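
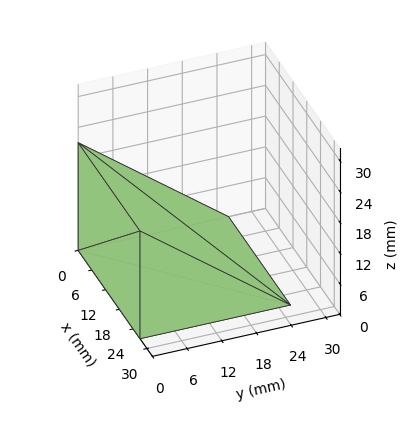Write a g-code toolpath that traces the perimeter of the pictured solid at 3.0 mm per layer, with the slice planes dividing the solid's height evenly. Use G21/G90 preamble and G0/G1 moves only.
Reading the render: the shape is a wedge (ramp): 27 × 26 mm base, rising to 21 mm along the y=0 edge and sloping linearly to z=0 at y=26 (dimensions read to the nearest mm from the axis ticks). For the g-code, the solid's height is divided into equal slices at the stated Δz and each level perimeter traced with G1 moves after a G0 lift.

; perimeter-only toolpath
G21 ; units = mm
G90 ; absolute positioning
G28 ; home
; layer 1
G0 Z3.0
G0 X0.0 Y0.0
G1 X27.0 Y0.0
G1 X27.0 Y22.3
G1 X0.0 Y22.3
G1 X0.0 Y0.0
; layer 2
G0 Z6.0
G0 X0.0 Y0.0
G1 X27.0 Y0.0
G1 X27.0 Y18.6
G1 X0.0 Y18.6
G1 X0.0 Y0.0
; layer 3
G0 Z9.0
G0 X0.0 Y0.0
G1 X27.0 Y0.0
G1 X27.0 Y14.9
G1 X0.0 Y14.9
G1 X0.0 Y0.0
; layer 4
G0 Z12.0
G0 X0.0 Y0.0
G1 X27.0 Y0.0
G1 X27.0 Y11.1
G1 X0.0 Y11.1
G1 X0.0 Y0.0
; layer 5
G0 Z15.0
G0 X0.0 Y0.0
G1 X27.0 Y0.0
G1 X27.0 Y7.4
G1 X0.0 Y7.4
G1 X0.0 Y0.0
; layer 6
G0 Z18.0
G0 X0.0 Y0.0
G1 X27.0 Y0.0
G1 X27.0 Y3.7
G1 X0.0 Y3.7
G1 X0.0 Y0.0
M2 ; end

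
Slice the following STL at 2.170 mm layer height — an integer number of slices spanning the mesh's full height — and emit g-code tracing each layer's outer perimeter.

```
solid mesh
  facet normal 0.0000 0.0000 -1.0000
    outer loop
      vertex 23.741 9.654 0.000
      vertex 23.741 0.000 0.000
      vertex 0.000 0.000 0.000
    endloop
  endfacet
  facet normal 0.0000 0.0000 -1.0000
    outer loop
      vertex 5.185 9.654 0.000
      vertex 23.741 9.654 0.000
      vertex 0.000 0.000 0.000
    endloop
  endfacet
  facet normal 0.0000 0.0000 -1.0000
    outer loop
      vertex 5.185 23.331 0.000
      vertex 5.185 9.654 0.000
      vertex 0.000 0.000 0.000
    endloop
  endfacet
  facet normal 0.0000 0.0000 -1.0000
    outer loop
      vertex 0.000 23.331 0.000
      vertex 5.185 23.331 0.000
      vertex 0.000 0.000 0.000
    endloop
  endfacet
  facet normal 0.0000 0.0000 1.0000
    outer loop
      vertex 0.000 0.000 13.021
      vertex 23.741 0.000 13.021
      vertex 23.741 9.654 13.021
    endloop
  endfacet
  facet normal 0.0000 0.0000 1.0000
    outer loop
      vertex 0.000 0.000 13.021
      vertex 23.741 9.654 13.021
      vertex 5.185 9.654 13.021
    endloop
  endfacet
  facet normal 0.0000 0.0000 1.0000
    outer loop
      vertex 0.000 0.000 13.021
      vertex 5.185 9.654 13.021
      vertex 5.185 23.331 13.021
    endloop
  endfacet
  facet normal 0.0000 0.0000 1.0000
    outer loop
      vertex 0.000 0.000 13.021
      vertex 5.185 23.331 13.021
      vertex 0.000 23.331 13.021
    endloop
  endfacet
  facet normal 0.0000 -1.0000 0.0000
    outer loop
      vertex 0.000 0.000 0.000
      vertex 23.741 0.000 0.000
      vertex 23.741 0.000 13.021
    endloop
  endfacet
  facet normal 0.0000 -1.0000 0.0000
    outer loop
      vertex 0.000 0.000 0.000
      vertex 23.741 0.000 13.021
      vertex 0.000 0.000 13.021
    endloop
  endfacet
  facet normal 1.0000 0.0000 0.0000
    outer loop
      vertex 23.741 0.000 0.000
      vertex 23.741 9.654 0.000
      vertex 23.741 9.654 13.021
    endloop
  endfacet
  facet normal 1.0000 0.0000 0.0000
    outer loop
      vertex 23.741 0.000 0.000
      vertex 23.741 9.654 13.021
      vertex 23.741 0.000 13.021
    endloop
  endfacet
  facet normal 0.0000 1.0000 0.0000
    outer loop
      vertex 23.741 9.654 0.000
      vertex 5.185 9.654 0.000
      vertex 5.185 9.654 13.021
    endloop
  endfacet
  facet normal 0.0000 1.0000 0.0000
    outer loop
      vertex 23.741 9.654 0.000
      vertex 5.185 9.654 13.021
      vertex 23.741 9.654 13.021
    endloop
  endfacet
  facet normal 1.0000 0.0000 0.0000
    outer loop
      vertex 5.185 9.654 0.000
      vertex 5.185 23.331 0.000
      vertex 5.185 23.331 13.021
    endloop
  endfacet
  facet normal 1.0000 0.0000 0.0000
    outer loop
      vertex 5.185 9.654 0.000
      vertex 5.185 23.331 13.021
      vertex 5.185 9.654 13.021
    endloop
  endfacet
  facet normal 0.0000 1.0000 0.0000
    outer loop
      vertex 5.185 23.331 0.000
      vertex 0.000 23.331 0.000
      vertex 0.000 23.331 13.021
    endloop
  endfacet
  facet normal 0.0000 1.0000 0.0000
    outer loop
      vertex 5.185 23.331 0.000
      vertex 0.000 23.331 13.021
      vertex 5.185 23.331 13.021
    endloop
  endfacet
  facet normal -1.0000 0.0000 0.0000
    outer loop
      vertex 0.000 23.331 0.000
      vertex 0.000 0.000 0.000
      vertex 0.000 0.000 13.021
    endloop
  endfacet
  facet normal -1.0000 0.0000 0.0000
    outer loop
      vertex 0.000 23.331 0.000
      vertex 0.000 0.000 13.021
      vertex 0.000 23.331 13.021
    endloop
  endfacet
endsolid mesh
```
; perimeter-only toolpath
G21 ; units = mm
G90 ; absolute positioning
G28 ; home
; layer 1
G0 Z2.170
G0 X0.000 Y0.000
G1 X23.741 Y0.000
G1 X23.741 Y9.654
G1 X5.185 Y9.654
G1 X5.185 Y23.331
G1 X0.000 Y23.331
G1 X0.000 Y0.000
; layer 2
G0 Z4.340
G0 X0.000 Y0.000
G1 X23.741 Y0.000
G1 X23.741 Y9.654
G1 X5.185 Y9.654
G1 X5.185 Y23.331
G1 X0.000 Y23.331
G1 X0.000 Y0.000
; layer 3
G0 Z6.511
G0 X0.000 Y0.000
G1 X23.741 Y0.000
G1 X23.741 Y9.654
G1 X5.185 Y9.654
G1 X5.185 Y23.331
G1 X0.000 Y23.331
G1 X0.000 Y0.000
; layer 4
G0 Z8.681
G0 X0.000 Y0.000
G1 X23.741 Y0.000
G1 X23.741 Y9.654
G1 X5.185 Y9.654
G1 X5.185 Y23.331
G1 X0.000 Y23.331
G1 X0.000 Y0.000
; layer 5
G0 Z10.851
G0 X0.000 Y0.000
G1 X23.741 Y0.000
G1 X23.741 Y9.654
G1 X5.185 Y9.654
G1 X5.185 Y23.331
G1 X0.000 Y23.331
G1 X0.000 Y0.000
; layer 6
G0 Z13.021
G0 X0.000 Y0.000
G1 X23.741 Y0.000
G1 X23.741 Y9.654
G1 X5.185 Y9.654
G1 X5.185 Y23.331
G1 X0.000 Y23.331
G1 X0.000 Y0.000
M2 ; end

The solid is an L-shaped prism: outer 23.7 × 23.3 mm, arm thicknesses ≈ 9.65 mm (horizontal) and 5.18 mm (vertical), extruded 13 mm in z. Slicing at Δz = 2.170 mm — 6 equal slices spanning the solid's height, so layer i sits at z = i·h/6 — gives 6 non-empty perimeters. Each is a 6-segment closed polygon; G0 lifts to the layer z and rapids to the start vertex, then G1 traces the edges.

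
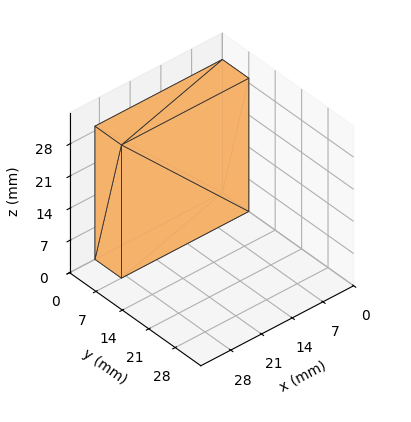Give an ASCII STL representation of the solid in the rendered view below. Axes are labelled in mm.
Reading the render: the shape is a rectangular box, roughly 29 × 7 mm footprint and 29 mm tall (dimensions read to the nearest mm from the axis ticks). For the STL, each face is triangulated and given an outward normal.

solid part
  facet normal 0.0000 0.0000 -1.0000
    outer loop
      vertex 29.00 7.00 0.00
      vertex 29.00 0.00 0.00
      vertex 0.00 0.00 0.00
    endloop
  endfacet
  facet normal 0.0000 0.0000 -1.0000
    outer loop
      vertex 0.00 7.00 0.00
      vertex 29.00 7.00 0.00
      vertex 0.00 0.00 0.00
    endloop
  endfacet
  facet normal 0.0000 0.0000 1.0000
    outer loop
      vertex 0.00 0.00 29.00
      vertex 29.00 0.00 29.00
      vertex 29.00 7.00 29.00
    endloop
  endfacet
  facet normal 0.0000 0.0000 1.0000
    outer loop
      vertex 0.00 0.00 29.00
      vertex 29.00 7.00 29.00
      vertex 0.00 7.00 29.00
    endloop
  endfacet
  facet normal 0.0000 -1.0000 0.0000
    outer loop
      vertex 0.00 0.00 0.00
      vertex 29.00 0.00 0.00
      vertex 29.00 0.00 29.00
    endloop
  endfacet
  facet normal 0.0000 -1.0000 0.0000
    outer loop
      vertex 0.00 0.00 0.00
      vertex 29.00 0.00 29.00
      vertex 0.00 0.00 29.00
    endloop
  endfacet
  facet normal 0.0000 1.0000 0.0000
    outer loop
      vertex 29.00 7.00 29.00
      vertex 29.00 7.00 0.00
      vertex 0.00 7.00 0.00
    endloop
  endfacet
  facet normal 0.0000 1.0000 0.0000
    outer loop
      vertex 0.00 7.00 29.00
      vertex 29.00 7.00 29.00
      vertex 0.00 7.00 0.00
    endloop
  endfacet
  facet normal -1.0000 0.0000 0.0000
    outer loop
      vertex 0.00 7.00 29.00
      vertex 0.00 7.00 0.00
      vertex 0.00 0.00 0.00
    endloop
  endfacet
  facet normal -1.0000 0.0000 0.0000
    outer loop
      vertex 0.00 0.00 29.00
      vertex 0.00 7.00 29.00
      vertex 0.00 0.00 0.00
    endloop
  endfacet
  facet normal 1.0000 0.0000 0.0000
    outer loop
      vertex 29.00 0.00 0.00
      vertex 29.00 7.00 0.00
      vertex 29.00 7.00 29.00
    endloop
  endfacet
  facet normal 1.0000 0.0000 0.0000
    outer loop
      vertex 29.00 0.00 0.00
      vertex 29.00 7.00 29.00
      vertex 29.00 0.00 29.00
    endloop
  endfacet
endsolid part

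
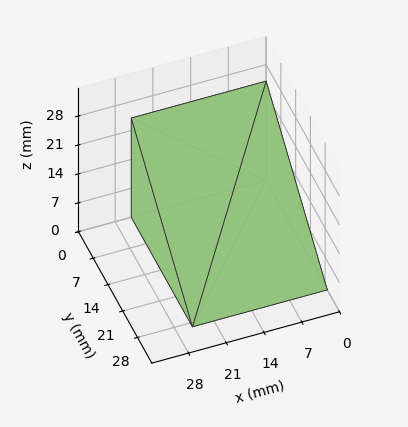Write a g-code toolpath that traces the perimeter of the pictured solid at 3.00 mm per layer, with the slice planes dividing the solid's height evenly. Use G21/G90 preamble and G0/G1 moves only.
Reading the render: the shape is a wedge (ramp): 25 × 29 mm base, rising to 24 mm along the y=0 edge and sloping linearly to z=0 at y=29 (dimensions read to the nearest mm from the axis ticks). For the g-code, the solid's height is divided into equal slices at the stated Δz and each level perimeter traced with G1 moves after a G0 lift.

; perimeter-only toolpath
G21 ; units = mm
G90 ; absolute positioning
G28 ; home
; layer 1
G0 Z3.00
G0 X0.00 Y0.00
G1 X25.00 Y0.00
G1 X25.00 Y25.38
G1 X0.00 Y25.38
G1 X0.00 Y0.00
; layer 2
G0 Z6.00
G0 X0.00 Y0.00
G1 X25.00 Y0.00
G1 X25.00 Y21.75
G1 X0.00 Y21.75
G1 X0.00 Y0.00
; layer 3
G0 Z9.00
G0 X0.00 Y0.00
G1 X25.00 Y0.00
G1 X25.00 Y18.12
G1 X0.00 Y18.12
G1 X0.00 Y0.00
; layer 4
G0 Z12.00
G0 X0.00 Y0.00
G1 X25.00 Y0.00
G1 X25.00 Y14.50
G1 X0.00 Y14.50
G1 X0.00 Y0.00
; layer 5
G0 Z15.00
G0 X0.00 Y0.00
G1 X25.00 Y0.00
G1 X25.00 Y10.88
G1 X0.00 Y10.88
G1 X0.00 Y0.00
; layer 6
G0 Z18.00
G0 X0.00 Y0.00
G1 X25.00 Y0.00
G1 X25.00 Y7.25
G1 X0.00 Y7.25
G1 X0.00 Y0.00
; layer 7
G0 Z21.00
G0 X0.00 Y0.00
G1 X25.00 Y0.00
G1 X25.00 Y3.62
G1 X0.00 Y3.62
G1 X0.00 Y0.00
M2 ; end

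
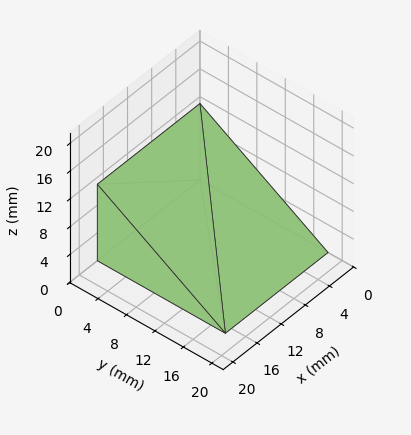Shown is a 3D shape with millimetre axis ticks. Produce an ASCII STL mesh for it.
Reading the render: the shape is a wedge (ramp): 17 × 18 mm base, rising to 11 mm along the y=0 edge and sloping linearly to z=0 at y=18 (dimensions read to the nearest mm from the axis ticks). For the STL, each face is triangulated and given an outward normal.

solid part
  facet normal 0.0000 0.0000 -1.0000
    outer loop
      vertex 17.0 18.0 0.0
      vertex 17.0 0.0 0.0
      vertex 0.0 0.0 0.0
    endloop
  endfacet
  facet normal 0.0000 0.0000 -1.0000
    outer loop
      vertex 0.0 18.0 0.0
      vertex 17.0 18.0 0.0
      vertex 0.0 0.0 0.0
    endloop
  endfacet
  facet normal 0.0000 -1.0000 0.0000
    outer loop
      vertex 0.0 0.0 0.0
      vertex 17.0 0.0 0.0
      vertex 17.0 0.0 11.0
    endloop
  endfacet
  facet normal 0.0000 -1.0000 0.0000
    outer loop
      vertex 0.0 0.0 0.0
      vertex 17.0 0.0 11.0
      vertex 0.0 0.0 11.0
    endloop
  endfacet
  facet normal 0.0000 0.5215 0.8533
    outer loop
      vertex 0.0 0.0 11.0
      vertex 17.0 0.0 11.0
      vertex 17.0 18.0 0.0
    endloop
  endfacet
  facet normal 0.0000 0.5215 0.8533
    outer loop
      vertex 0.0 0.0 11.0
      vertex 17.0 18.0 0.0
      vertex 0.0 18.0 0.0
    endloop
  endfacet
  facet normal -1.0000 0.0000 0.0000
    outer loop
      vertex 0.0 0.0 11.0
      vertex 0.0 18.0 0.0
      vertex 0.0 0.0 0.0
    endloop
  endfacet
  facet normal 1.0000 0.0000 0.0000
    outer loop
      vertex 17.0 0.0 0.0
      vertex 17.0 18.0 0.0
      vertex 17.0 0.0 11.0
    endloop
  endfacet
endsolid part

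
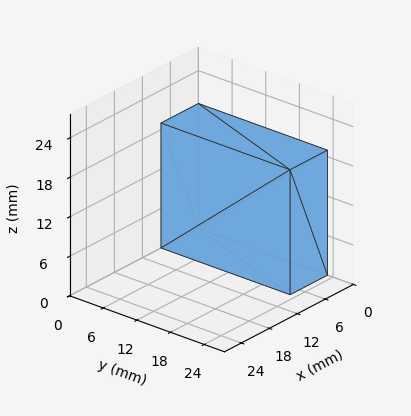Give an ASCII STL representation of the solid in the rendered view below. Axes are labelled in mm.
Reading the render: the shape is a rectangular box, roughly 8 × 23 mm footprint and 19 mm tall (dimensions read to the nearest mm from the axis ticks). For the STL, each face is triangulated and given an outward normal.

solid part
  facet normal 0.0000 0.0000 -1.0000
    outer loop
      vertex 8.000 23.000 0.000
      vertex 8.000 0.000 0.000
      vertex 0.000 0.000 0.000
    endloop
  endfacet
  facet normal 0.0000 0.0000 -1.0000
    outer loop
      vertex 0.000 23.000 0.000
      vertex 8.000 23.000 0.000
      vertex 0.000 0.000 0.000
    endloop
  endfacet
  facet normal 0.0000 0.0000 1.0000
    outer loop
      vertex 0.000 0.000 19.000
      vertex 8.000 0.000 19.000
      vertex 8.000 23.000 19.000
    endloop
  endfacet
  facet normal 0.0000 0.0000 1.0000
    outer loop
      vertex 0.000 0.000 19.000
      vertex 8.000 23.000 19.000
      vertex 0.000 23.000 19.000
    endloop
  endfacet
  facet normal 0.0000 -1.0000 0.0000
    outer loop
      vertex 0.000 0.000 0.000
      vertex 8.000 0.000 0.000
      vertex 8.000 0.000 19.000
    endloop
  endfacet
  facet normal 0.0000 -1.0000 0.0000
    outer loop
      vertex 0.000 0.000 0.000
      vertex 8.000 0.000 19.000
      vertex 0.000 0.000 19.000
    endloop
  endfacet
  facet normal 0.0000 1.0000 0.0000
    outer loop
      vertex 8.000 23.000 19.000
      vertex 8.000 23.000 0.000
      vertex 0.000 23.000 0.000
    endloop
  endfacet
  facet normal 0.0000 1.0000 0.0000
    outer loop
      vertex 0.000 23.000 19.000
      vertex 8.000 23.000 19.000
      vertex 0.000 23.000 0.000
    endloop
  endfacet
  facet normal -1.0000 0.0000 0.0000
    outer loop
      vertex 0.000 23.000 19.000
      vertex 0.000 23.000 0.000
      vertex 0.000 0.000 0.000
    endloop
  endfacet
  facet normal -1.0000 0.0000 0.0000
    outer loop
      vertex 0.000 0.000 19.000
      vertex 0.000 23.000 19.000
      vertex 0.000 0.000 0.000
    endloop
  endfacet
  facet normal 1.0000 0.0000 0.0000
    outer loop
      vertex 8.000 0.000 0.000
      vertex 8.000 23.000 0.000
      vertex 8.000 23.000 19.000
    endloop
  endfacet
  facet normal 1.0000 0.0000 0.0000
    outer loop
      vertex 8.000 0.000 0.000
      vertex 8.000 23.000 19.000
      vertex 8.000 0.000 19.000
    endloop
  endfacet
endsolid part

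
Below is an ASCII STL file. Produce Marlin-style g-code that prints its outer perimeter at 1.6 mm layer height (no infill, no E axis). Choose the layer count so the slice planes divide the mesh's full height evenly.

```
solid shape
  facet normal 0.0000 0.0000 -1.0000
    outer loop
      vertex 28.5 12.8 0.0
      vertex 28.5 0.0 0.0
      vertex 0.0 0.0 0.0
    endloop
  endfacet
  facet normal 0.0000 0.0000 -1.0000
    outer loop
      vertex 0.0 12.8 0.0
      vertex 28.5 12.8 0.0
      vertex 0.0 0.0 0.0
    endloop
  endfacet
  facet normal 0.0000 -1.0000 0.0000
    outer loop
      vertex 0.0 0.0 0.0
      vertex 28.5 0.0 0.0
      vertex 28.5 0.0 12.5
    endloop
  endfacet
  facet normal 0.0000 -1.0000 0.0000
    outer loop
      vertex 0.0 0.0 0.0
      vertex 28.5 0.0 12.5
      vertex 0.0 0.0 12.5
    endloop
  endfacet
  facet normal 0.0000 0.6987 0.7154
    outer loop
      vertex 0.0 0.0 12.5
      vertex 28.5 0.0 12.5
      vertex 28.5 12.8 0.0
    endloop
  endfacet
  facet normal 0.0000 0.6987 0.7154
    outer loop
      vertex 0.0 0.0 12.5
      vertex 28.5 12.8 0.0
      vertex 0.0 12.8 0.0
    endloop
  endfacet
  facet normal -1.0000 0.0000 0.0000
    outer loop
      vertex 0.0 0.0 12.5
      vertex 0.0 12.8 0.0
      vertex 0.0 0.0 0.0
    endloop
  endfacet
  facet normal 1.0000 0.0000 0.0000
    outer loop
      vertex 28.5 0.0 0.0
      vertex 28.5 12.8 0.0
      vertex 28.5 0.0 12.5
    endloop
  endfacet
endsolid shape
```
; perimeter-only toolpath
G21 ; units = mm
G90 ; absolute positioning
G28 ; home
; layer 1
G0 Z1.6
G0 X0.0 Y0.0
G1 X28.5 Y0.0
G1 X28.5 Y11.2
G1 X0.0 Y11.2
G1 X0.0 Y0.0
; layer 2
G0 Z3.1
G0 X0.0 Y0.0
G1 X28.5 Y0.0
G1 X28.5 Y9.6
G1 X0.0 Y9.6
G1 X0.0 Y0.0
; layer 3
G0 Z4.7
G0 X0.0 Y0.0
G1 X28.5 Y0.0
G1 X28.5 Y8.0
G1 X0.0 Y8.0
G1 X0.0 Y0.0
; layer 4
G0 Z6.2
G0 X0.0 Y0.0
G1 X28.5 Y0.0
G1 X28.5 Y6.4
G1 X0.0 Y6.4
G1 X0.0 Y0.0
; layer 5
G0 Z7.8
G0 X0.0 Y0.0
G1 X28.5 Y0.0
G1 X28.5 Y4.8
G1 X0.0 Y4.8
G1 X0.0 Y0.0
; layer 6
G0 Z9.4
G0 X0.0 Y0.0
G1 X28.5 Y0.0
G1 X28.5 Y3.2
G1 X0.0 Y3.2
G1 X0.0 Y0.0
; layer 7
G0 Z10.9
G0 X0.0 Y0.0
G1 X28.5 Y0.0
G1 X28.5 Y1.6
G1 X0.0 Y1.6
G1 X0.0 Y0.0
M2 ; end

The solid is a wedge (ramp): 28.5 × 12.8 mm base, rising to 12.5 mm along the y=0 edge and sloping linearly to z=0 at y=12.8. Slicing at Δz = 1.6 mm — 8 equal slices spanning the solid's height, so layer i sits at z = i·h/8 — gives 7 non-empty perimeters. Each is a 4-segment closed polygon; G0 lifts to the layer z and rapids to the start vertex, then G1 traces the edges. The cross-section shrinks linearly with z (the slice at the apex is degenerate and omitted).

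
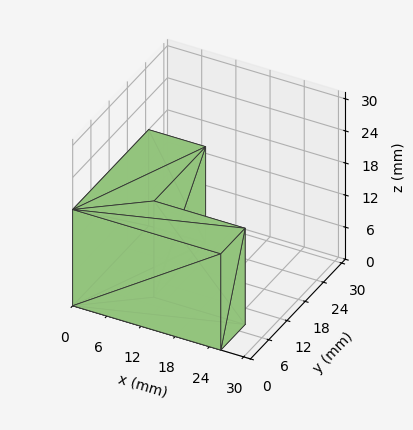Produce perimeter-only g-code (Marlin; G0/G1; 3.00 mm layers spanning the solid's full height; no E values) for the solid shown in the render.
Reading the render: the shape is an L-shaped prism: outer 26 × 25 mm, arm thicknesses ≈ 8 mm (horizontal) and 10 mm (vertical), extruded 18 mm in z (dimensions read to the nearest mm from the axis ticks). For the g-code, the solid's height is divided into equal slices at the stated Δz and each level perimeter traced with G1 moves after a G0 lift.

; perimeter-only toolpath
G21 ; units = mm
G90 ; absolute positioning
G28 ; home
; layer 1
G0 Z3.00
G0 X0.00 Y0.00
G1 X26.00 Y0.00
G1 X26.00 Y8.00
G1 X10.00 Y8.00
G1 X10.00 Y25.00
G1 X0.00 Y25.00
G1 X0.00 Y0.00
; layer 2
G0 Z6.00
G0 X0.00 Y0.00
G1 X26.00 Y0.00
G1 X26.00 Y8.00
G1 X10.00 Y8.00
G1 X10.00 Y25.00
G1 X0.00 Y25.00
G1 X0.00 Y0.00
; layer 3
G0 Z9.00
G0 X0.00 Y0.00
G1 X26.00 Y0.00
G1 X26.00 Y8.00
G1 X10.00 Y8.00
G1 X10.00 Y25.00
G1 X0.00 Y25.00
G1 X0.00 Y0.00
; layer 4
G0 Z12.00
G0 X0.00 Y0.00
G1 X26.00 Y0.00
G1 X26.00 Y8.00
G1 X10.00 Y8.00
G1 X10.00 Y25.00
G1 X0.00 Y25.00
G1 X0.00 Y0.00
; layer 5
G0 Z15.00
G0 X0.00 Y0.00
G1 X26.00 Y0.00
G1 X26.00 Y8.00
G1 X10.00 Y8.00
G1 X10.00 Y25.00
G1 X0.00 Y25.00
G1 X0.00 Y0.00
; layer 6
G0 Z18.00
G0 X0.00 Y0.00
G1 X26.00 Y0.00
G1 X26.00 Y8.00
G1 X10.00 Y8.00
G1 X10.00 Y25.00
G1 X0.00 Y25.00
G1 X0.00 Y0.00
M2 ; end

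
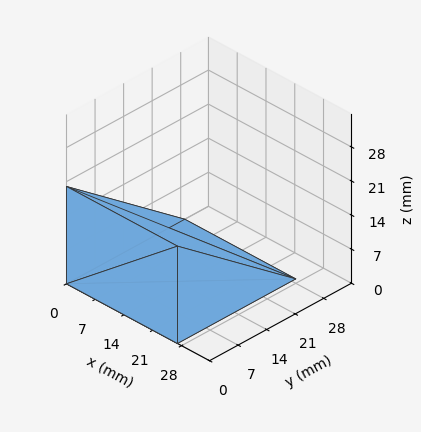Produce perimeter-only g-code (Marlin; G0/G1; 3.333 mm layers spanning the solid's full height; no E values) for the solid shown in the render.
Reading the render: the shape is a wedge (ramp): 27 × 29 mm base, rising to 20 mm along the y=0 edge and sloping linearly to z=0 at y=29 (dimensions read to the nearest mm from the axis ticks). For the g-code, the solid's height is divided into equal slices at the stated Δz and each level perimeter traced with G1 moves after a G0 lift.

; perimeter-only toolpath
G21 ; units = mm
G90 ; absolute positioning
G28 ; home
; layer 1
G0 Z3.333
G0 X0.000 Y0.000
G1 X27.000 Y0.000
G1 X27.000 Y24.167
G1 X0.000 Y24.167
G1 X0.000 Y0.000
; layer 2
G0 Z6.667
G0 X0.000 Y0.000
G1 X27.000 Y0.000
G1 X27.000 Y19.333
G1 X0.000 Y19.333
G1 X0.000 Y0.000
; layer 3
G0 Z10.000
G0 X0.000 Y0.000
G1 X27.000 Y0.000
G1 X27.000 Y14.500
G1 X0.000 Y14.500
G1 X0.000 Y0.000
; layer 4
G0 Z13.333
G0 X0.000 Y0.000
G1 X27.000 Y0.000
G1 X27.000 Y9.667
G1 X0.000 Y9.667
G1 X0.000 Y0.000
; layer 5
G0 Z16.667
G0 X0.000 Y0.000
G1 X27.000 Y0.000
G1 X27.000 Y4.833
G1 X0.000 Y4.833
G1 X0.000 Y0.000
M2 ; end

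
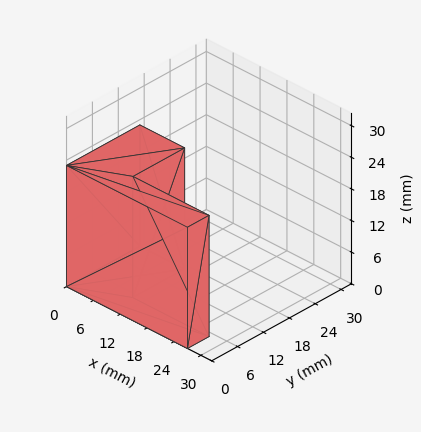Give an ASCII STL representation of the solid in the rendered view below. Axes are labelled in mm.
Reading the render: the shape is an L-shaped prism: outer 27 × 17 mm, arm thicknesses ≈ 5 mm (horizontal) and 10 mm (vertical), extruded 23 mm in z (dimensions read to the nearest mm from the axis ticks). For the STL, each face is triangulated and given an outward normal.

solid part
  facet normal 0.0000 0.0000 -1.0000
    outer loop
      vertex 27.0 5.0 0.0
      vertex 27.0 0.0 0.0
      vertex 0.0 0.0 0.0
    endloop
  endfacet
  facet normal 0.0000 0.0000 -1.0000
    outer loop
      vertex 10.0 5.0 0.0
      vertex 27.0 5.0 0.0
      vertex 0.0 0.0 0.0
    endloop
  endfacet
  facet normal 0.0000 0.0000 -1.0000
    outer loop
      vertex 10.0 17.0 0.0
      vertex 10.0 5.0 0.0
      vertex 0.0 0.0 0.0
    endloop
  endfacet
  facet normal 0.0000 0.0000 -1.0000
    outer loop
      vertex 0.0 17.0 0.0
      vertex 10.0 17.0 0.0
      vertex 0.0 0.0 0.0
    endloop
  endfacet
  facet normal 0.0000 0.0000 1.0000
    outer loop
      vertex 0.0 0.0 23.0
      vertex 27.0 0.0 23.0
      vertex 27.0 5.0 23.0
    endloop
  endfacet
  facet normal 0.0000 0.0000 1.0000
    outer loop
      vertex 0.0 0.0 23.0
      vertex 27.0 5.0 23.0
      vertex 10.0 5.0 23.0
    endloop
  endfacet
  facet normal 0.0000 0.0000 1.0000
    outer loop
      vertex 0.0 0.0 23.0
      vertex 10.0 5.0 23.0
      vertex 10.0 17.0 23.0
    endloop
  endfacet
  facet normal 0.0000 0.0000 1.0000
    outer loop
      vertex 0.0 0.0 23.0
      vertex 10.0 17.0 23.0
      vertex 0.0 17.0 23.0
    endloop
  endfacet
  facet normal 0.0000 -1.0000 0.0000
    outer loop
      vertex 0.0 0.0 0.0
      vertex 27.0 0.0 0.0
      vertex 27.0 0.0 23.0
    endloop
  endfacet
  facet normal 0.0000 -1.0000 0.0000
    outer loop
      vertex 0.0 0.0 0.0
      vertex 27.0 0.0 23.0
      vertex 0.0 0.0 23.0
    endloop
  endfacet
  facet normal 1.0000 0.0000 0.0000
    outer loop
      vertex 27.0 0.0 0.0
      vertex 27.0 5.0 0.0
      vertex 27.0 5.0 23.0
    endloop
  endfacet
  facet normal 1.0000 0.0000 0.0000
    outer loop
      vertex 27.0 0.0 0.0
      vertex 27.0 5.0 23.0
      vertex 27.0 0.0 23.0
    endloop
  endfacet
  facet normal 0.0000 1.0000 0.0000
    outer loop
      vertex 27.0 5.0 0.0
      vertex 10.0 5.0 0.0
      vertex 10.0 5.0 23.0
    endloop
  endfacet
  facet normal 0.0000 1.0000 0.0000
    outer loop
      vertex 27.0 5.0 0.0
      vertex 10.0 5.0 23.0
      vertex 27.0 5.0 23.0
    endloop
  endfacet
  facet normal 1.0000 0.0000 0.0000
    outer loop
      vertex 10.0 5.0 0.0
      vertex 10.0 17.0 0.0
      vertex 10.0 17.0 23.0
    endloop
  endfacet
  facet normal 1.0000 0.0000 0.0000
    outer loop
      vertex 10.0 5.0 0.0
      vertex 10.0 17.0 23.0
      vertex 10.0 5.0 23.0
    endloop
  endfacet
  facet normal 0.0000 1.0000 0.0000
    outer loop
      vertex 10.0 17.0 0.0
      vertex 0.0 17.0 0.0
      vertex 0.0 17.0 23.0
    endloop
  endfacet
  facet normal 0.0000 1.0000 0.0000
    outer loop
      vertex 10.0 17.0 0.0
      vertex 0.0 17.0 23.0
      vertex 10.0 17.0 23.0
    endloop
  endfacet
  facet normal -1.0000 0.0000 0.0000
    outer loop
      vertex 0.0 17.0 0.0
      vertex 0.0 0.0 0.0
      vertex 0.0 0.0 23.0
    endloop
  endfacet
  facet normal -1.0000 0.0000 0.0000
    outer loop
      vertex 0.0 17.0 0.0
      vertex 0.0 0.0 23.0
      vertex 0.0 17.0 23.0
    endloop
  endfacet
endsolid part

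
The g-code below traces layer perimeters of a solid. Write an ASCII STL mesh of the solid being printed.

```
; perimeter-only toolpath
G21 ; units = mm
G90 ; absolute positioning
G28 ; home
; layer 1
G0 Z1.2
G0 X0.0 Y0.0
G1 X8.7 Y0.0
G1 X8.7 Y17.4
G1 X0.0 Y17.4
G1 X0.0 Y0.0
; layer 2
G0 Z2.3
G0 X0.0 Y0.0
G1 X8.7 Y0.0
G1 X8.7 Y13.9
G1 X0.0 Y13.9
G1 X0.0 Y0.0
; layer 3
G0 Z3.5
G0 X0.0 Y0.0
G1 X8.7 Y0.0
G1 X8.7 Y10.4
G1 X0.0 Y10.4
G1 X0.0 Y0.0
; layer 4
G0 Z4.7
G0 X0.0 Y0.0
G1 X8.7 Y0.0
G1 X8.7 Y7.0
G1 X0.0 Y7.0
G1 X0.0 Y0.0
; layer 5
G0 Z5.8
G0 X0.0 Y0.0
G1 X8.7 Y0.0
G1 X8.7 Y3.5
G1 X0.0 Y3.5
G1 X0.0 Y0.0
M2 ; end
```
solid part
  facet normal 0.0000 0.0000 -1.0000
    outer loop
      vertex 8.7 20.9 0.0
      vertex 8.7 0.0 0.0
      vertex 0.0 0.0 0.0
    endloop
  endfacet
  facet normal 0.0000 0.0000 -1.0000
    outer loop
      vertex 0.0 20.9 0.0
      vertex 8.7 20.9 0.0
      vertex 0.0 0.0 0.0
    endloop
  endfacet
  facet normal 0.0000 -1.0000 0.0000
    outer loop
      vertex 0.0 0.0 0.0
      vertex 8.7 0.0 0.0
      vertex 8.7 0.0 7.0
    endloop
  endfacet
  facet normal 0.0000 -1.0000 0.0000
    outer loop
      vertex 0.0 0.0 0.0
      vertex 8.7 0.0 7.0
      vertex 0.0 0.0 7.0
    endloop
  endfacet
  facet normal 0.0000 0.3176 0.9482
    outer loop
      vertex 0.0 0.0 7.0
      vertex 8.7 0.0 7.0
      vertex 8.7 20.9 0.0
    endloop
  endfacet
  facet normal 0.0000 0.3176 0.9482
    outer loop
      vertex 0.0 0.0 7.0
      vertex 8.7 20.9 0.0
      vertex 0.0 20.9 0.0
    endloop
  endfacet
  facet normal -1.0000 0.0000 0.0000
    outer loop
      vertex 0.0 0.0 7.0
      vertex 0.0 20.9 0.0
      vertex 0.0 0.0 0.0
    endloop
  endfacet
  facet normal 1.0000 0.0000 0.0000
    outer loop
      vertex 8.7 0.0 0.0
      vertex 8.7 20.9 0.0
      vertex 8.7 0.0 7.0
    endloop
  endfacet
endsolid part

The G0 Z moves step by Δz≈1.2 mm. The G1 loops shrink linearly with z, so the solid tapers from its base footprint up to z≈7. Closing with a flat bottom cap and the tapered top and triangulating gives 8 facets — a wedge (ramp): 8.7 × 20.9 mm base, rising to 7 mm along the y=0 edge and sloping linearly to z=0 at y=20.9.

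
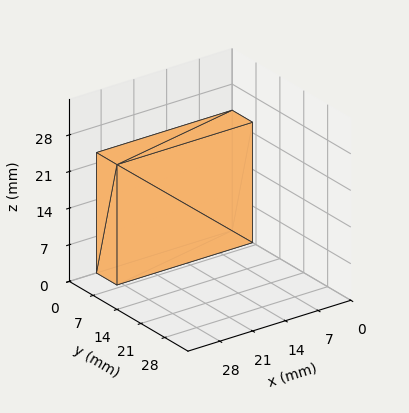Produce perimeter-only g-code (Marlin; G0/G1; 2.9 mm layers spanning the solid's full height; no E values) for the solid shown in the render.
Reading the render: the shape is a rectangular box, roughly 29 × 6 mm footprint and 23 mm tall (dimensions read to the nearest mm from the axis ticks). For the g-code, the solid's height is divided into equal slices at the stated Δz and each level perimeter traced with G1 moves after a G0 lift.

; perimeter-only toolpath
G21 ; units = mm
G90 ; absolute positioning
G28 ; home
; layer 1
G0 Z2.9
G0 X0.0 Y0.0
G1 X29.0 Y0.0
G1 X29.0 Y6.0
G1 X0.0 Y6.0
G1 X0.0 Y0.0
; layer 2
G0 Z5.8
G0 X0.0 Y0.0
G1 X29.0 Y0.0
G1 X29.0 Y6.0
G1 X0.0 Y6.0
G1 X0.0 Y0.0
; layer 3
G0 Z8.6
G0 X0.0 Y0.0
G1 X29.0 Y0.0
G1 X29.0 Y6.0
G1 X0.0 Y6.0
G1 X0.0 Y0.0
; layer 4
G0 Z11.5
G0 X0.0 Y0.0
G1 X29.0 Y0.0
G1 X29.0 Y6.0
G1 X0.0 Y6.0
G1 X0.0 Y0.0
; layer 5
G0 Z14.4
G0 X0.0 Y0.0
G1 X29.0 Y0.0
G1 X29.0 Y6.0
G1 X0.0 Y6.0
G1 X0.0 Y0.0
; layer 6
G0 Z17.2
G0 X0.0 Y0.0
G1 X29.0 Y0.0
G1 X29.0 Y6.0
G1 X0.0 Y6.0
G1 X0.0 Y0.0
; layer 7
G0 Z20.1
G0 X0.0 Y0.0
G1 X29.0 Y0.0
G1 X29.0 Y6.0
G1 X0.0 Y6.0
G1 X0.0 Y0.0
; layer 8
G0 Z23.0
G0 X0.0 Y0.0
G1 X29.0 Y0.0
G1 X29.0 Y6.0
G1 X0.0 Y6.0
G1 X0.0 Y0.0
M2 ; end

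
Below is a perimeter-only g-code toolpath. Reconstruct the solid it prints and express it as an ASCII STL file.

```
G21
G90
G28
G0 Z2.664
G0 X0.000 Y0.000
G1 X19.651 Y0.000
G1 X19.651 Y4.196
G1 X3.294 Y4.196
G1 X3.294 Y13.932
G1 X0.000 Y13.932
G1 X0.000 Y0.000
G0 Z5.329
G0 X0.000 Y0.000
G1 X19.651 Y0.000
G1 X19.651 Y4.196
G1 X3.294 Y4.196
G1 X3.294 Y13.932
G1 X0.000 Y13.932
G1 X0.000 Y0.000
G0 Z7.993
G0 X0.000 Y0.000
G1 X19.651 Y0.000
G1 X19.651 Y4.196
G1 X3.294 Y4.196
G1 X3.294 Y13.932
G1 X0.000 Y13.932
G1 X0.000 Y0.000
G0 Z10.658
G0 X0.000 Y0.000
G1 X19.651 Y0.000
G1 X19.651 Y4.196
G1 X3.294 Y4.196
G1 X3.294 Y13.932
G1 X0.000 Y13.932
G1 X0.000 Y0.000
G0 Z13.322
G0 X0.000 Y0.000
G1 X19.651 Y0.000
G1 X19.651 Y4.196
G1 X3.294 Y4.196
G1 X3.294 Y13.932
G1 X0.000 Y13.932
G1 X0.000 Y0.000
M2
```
solid part
  facet normal 0.0000 0.0000 -1.0000
    outer loop
      vertex 19.651 4.196 0.000
      vertex 19.651 0.000 0.000
      vertex 0.000 0.000 0.000
    endloop
  endfacet
  facet normal 0.0000 0.0000 -1.0000
    outer loop
      vertex 3.294 4.196 0.000
      vertex 19.651 4.196 0.000
      vertex 0.000 0.000 0.000
    endloop
  endfacet
  facet normal 0.0000 0.0000 -1.0000
    outer loop
      vertex 3.294 13.932 0.000
      vertex 3.294 4.196 0.000
      vertex 0.000 0.000 0.000
    endloop
  endfacet
  facet normal 0.0000 0.0000 -1.0000
    outer loop
      vertex 0.000 13.932 0.000
      vertex 3.294 13.932 0.000
      vertex 0.000 0.000 0.000
    endloop
  endfacet
  facet normal 0.0000 0.0000 1.0000
    outer loop
      vertex 0.000 0.000 13.322
      vertex 19.651 0.000 13.322
      vertex 19.651 4.196 13.322
    endloop
  endfacet
  facet normal 0.0000 0.0000 1.0000
    outer loop
      vertex 0.000 0.000 13.322
      vertex 19.651 4.196 13.322
      vertex 3.294 4.196 13.322
    endloop
  endfacet
  facet normal 0.0000 0.0000 1.0000
    outer loop
      vertex 0.000 0.000 13.322
      vertex 3.294 4.196 13.322
      vertex 3.294 13.932 13.322
    endloop
  endfacet
  facet normal 0.0000 0.0000 1.0000
    outer loop
      vertex 0.000 0.000 13.322
      vertex 3.294 13.932 13.322
      vertex 0.000 13.932 13.322
    endloop
  endfacet
  facet normal 0.0000 -1.0000 0.0000
    outer loop
      vertex 0.000 0.000 0.000
      vertex 19.651 0.000 0.000
      vertex 19.651 0.000 13.322
    endloop
  endfacet
  facet normal 0.0000 -1.0000 0.0000
    outer loop
      vertex 0.000 0.000 0.000
      vertex 19.651 0.000 13.322
      vertex 0.000 0.000 13.322
    endloop
  endfacet
  facet normal 1.0000 0.0000 0.0000
    outer loop
      vertex 19.651 0.000 0.000
      vertex 19.651 4.196 0.000
      vertex 19.651 4.196 13.322
    endloop
  endfacet
  facet normal 1.0000 0.0000 0.0000
    outer loop
      vertex 19.651 0.000 0.000
      vertex 19.651 4.196 13.322
      vertex 19.651 0.000 13.322
    endloop
  endfacet
  facet normal 0.0000 1.0000 0.0000
    outer loop
      vertex 19.651 4.196 0.000
      vertex 3.294 4.196 0.000
      vertex 3.294 4.196 13.322
    endloop
  endfacet
  facet normal 0.0000 1.0000 0.0000
    outer loop
      vertex 19.651 4.196 0.000
      vertex 3.294 4.196 13.322
      vertex 19.651 4.196 13.322
    endloop
  endfacet
  facet normal 1.0000 0.0000 0.0000
    outer loop
      vertex 3.294 4.196 0.000
      vertex 3.294 13.932 0.000
      vertex 3.294 13.932 13.322
    endloop
  endfacet
  facet normal 1.0000 0.0000 0.0000
    outer loop
      vertex 3.294 4.196 0.000
      vertex 3.294 13.932 13.322
      vertex 3.294 4.196 13.322
    endloop
  endfacet
  facet normal 0.0000 1.0000 0.0000
    outer loop
      vertex 3.294 13.932 0.000
      vertex 0.000 13.932 0.000
      vertex 0.000 13.932 13.322
    endloop
  endfacet
  facet normal 0.0000 1.0000 0.0000
    outer loop
      vertex 3.294 13.932 0.000
      vertex 0.000 13.932 13.322
      vertex 3.294 13.932 13.322
    endloop
  endfacet
  facet normal -1.0000 0.0000 0.0000
    outer loop
      vertex 0.000 13.932 0.000
      vertex 0.000 0.000 0.000
      vertex 0.000 0.000 13.322
    endloop
  endfacet
  facet normal -1.0000 0.0000 0.0000
    outer loop
      vertex 0.000 13.932 0.000
      vertex 0.000 0.000 13.322
      vertex 0.000 13.932 13.322
    endloop
  endfacet
endsolid part

The G0 Z moves step by Δz≈2.664 mm. Every layer's G1 loop is the same polygon, so the solid is a straight extrusion of it from z=0 to z≈13.3. Closing with flat bottom and top caps and triangulating gives 20 facets — an L-shaped prism: outer 19.7 × 13.9 mm, arm thicknesses ≈ 4.2 mm (horizontal) and 3.29 mm (vertical), extruded 13.3 mm in z.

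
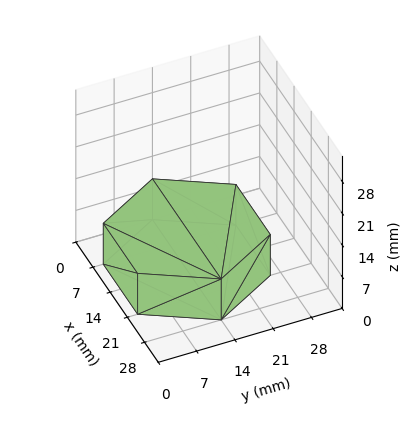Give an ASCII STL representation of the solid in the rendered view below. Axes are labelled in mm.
Reading the render: the shape is a regular 6-sided prism (a cylinder approximated with 6 flat sides), circumscribed radius ≈ 14 mm, height ≈ 9 mm (dimensions read to the nearest mm from the axis ticks). For the STL, each face is triangulated and given an outward normal.

solid part
  facet normal 0.0000 0.0000 -1.0000
    outer loop
      vertex 7.00 26.12 0.00
      vertex 21.00 26.12 0.00
      vertex 28.00 14.00 0.00
    endloop
  endfacet
  facet normal 0.0000 0.0000 -1.0000
    outer loop
      vertex 0.00 14.00 0.00
      vertex 7.00 26.12 0.00
      vertex 28.00 14.00 0.00
    endloop
  endfacet
  facet normal 0.0000 0.0000 -1.0000
    outer loop
      vertex 7.00 1.88 0.00
      vertex 0.00 14.00 0.00
      vertex 28.00 14.00 0.00
    endloop
  endfacet
  facet normal 0.0000 0.0000 -1.0000
    outer loop
      vertex 21.00 1.88 0.00
      vertex 7.00 1.88 0.00
      vertex 28.00 14.00 0.00
    endloop
  endfacet
  facet normal 0.0000 0.0000 1.0000
    outer loop
      vertex 28.00 14.00 9.00
      vertex 21.00 26.12 9.00
      vertex 7.00 26.12 9.00
    endloop
  endfacet
  facet normal 0.0000 0.0000 1.0000
    outer loop
      vertex 28.00 14.00 9.00
      vertex 7.00 26.12 9.00
      vertex 0.00 14.00 9.00
    endloop
  endfacet
  facet normal 0.0000 0.0000 1.0000
    outer loop
      vertex 28.00 14.00 9.00
      vertex 0.00 14.00 9.00
      vertex 7.00 1.88 9.00
    endloop
  endfacet
  facet normal 0.0000 0.0000 1.0000
    outer loop
      vertex 28.00 14.00 9.00
      vertex 7.00 1.88 9.00
      vertex 21.00 1.88 9.00
    endloop
  endfacet
  facet normal 0.8659 0.5001 0.0000
    outer loop
      vertex 28.00 14.00 0.00
      vertex 21.00 26.12 0.00
      vertex 21.00 26.12 9.00
    endloop
  endfacet
  facet normal 0.8659 0.5001 0.0000
    outer loop
      vertex 28.00 14.00 0.00
      vertex 21.00 26.12 9.00
      vertex 28.00 14.00 9.00
    endloop
  endfacet
  facet normal 0.0000 1.0000 0.0000
    outer loop
      vertex 21.00 26.12 0.00
      vertex 7.00 26.12 0.00
      vertex 7.00 26.12 9.00
    endloop
  endfacet
  facet normal 0.0000 1.0000 0.0000
    outer loop
      vertex 21.00 26.12 0.00
      vertex 7.00 26.12 9.00
      vertex 21.00 26.12 9.00
    endloop
  endfacet
  facet normal -0.8659 0.5001 0.0000
    outer loop
      vertex 7.00 26.12 0.00
      vertex 0.00 14.00 0.00
      vertex 0.00 14.00 9.00
    endloop
  endfacet
  facet normal -0.8659 0.5001 0.0000
    outer loop
      vertex 7.00 26.12 0.00
      vertex 0.00 14.00 9.00
      vertex 7.00 26.12 9.00
    endloop
  endfacet
  facet normal -0.8659 -0.5001 0.0000
    outer loop
      vertex 0.00 14.00 0.00
      vertex 7.00 1.88 0.00
      vertex 7.00 1.88 9.00
    endloop
  endfacet
  facet normal -0.8659 -0.5001 0.0000
    outer loop
      vertex 0.00 14.00 0.00
      vertex 7.00 1.88 9.00
      vertex 0.00 14.00 9.00
    endloop
  endfacet
  facet normal 0.0000 -1.0000 0.0000
    outer loop
      vertex 7.00 1.88 0.00
      vertex 21.00 1.88 0.00
      vertex 21.00 1.88 9.00
    endloop
  endfacet
  facet normal 0.0000 -1.0000 0.0000
    outer loop
      vertex 7.00 1.88 0.00
      vertex 21.00 1.88 9.00
      vertex 7.00 1.88 9.00
    endloop
  endfacet
  facet normal 0.8659 -0.5001 0.0000
    outer loop
      vertex 21.00 1.88 0.00
      vertex 28.00 14.00 0.00
      vertex 28.00 14.00 9.00
    endloop
  endfacet
  facet normal 0.8659 -0.5001 0.0000
    outer loop
      vertex 21.00 1.88 0.00
      vertex 28.00 14.00 9.00
      vertex 21.00 1.88 9.00
    endloop
  endfacet
endsolid part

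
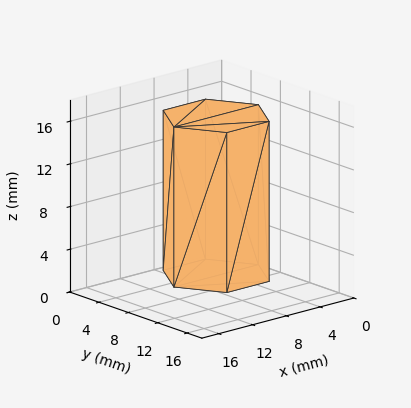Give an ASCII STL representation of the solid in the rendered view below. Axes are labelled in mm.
Reading the render: the shape is a regular 6-sided prism (a cylinder approximated with 6 flat sides), circumscribed radius ≈ 5 mm, height ≈ 15 mm (dimensions read to the nearest mm from the axis ticks). For the STL, each face is triangulated and given an outward normal.

solid part
  facet normal 0.0000 0.0000 -1.0000
    outer loop
      vertex 2.50 9.33 0.00
      vertex 7.50 9.33 0.00
      vertex 10.00 5.00 0.00
    endloop
  endfacet
  facet normal 0.0000 0.0000 -1.0000
    outer loop
      vertex 0.00 5.00 0.00
      vertex 2.50 9.33 0.00
      vertex 10.00 5.00 0.00
    endloop
  endfacet
  facet normal 0.0000 0.0000 -1.0000
    outer loop
      vertex 2.50 0.67 0.00
      vertex 0.00 5.00 0.00
      vertex 10.00 5.00 0.00
    endloop
  endfacet
  facet normal 0.0000 0.0000 -1.0000
    outer loop
      vertex 7.50 0.67 0.00
      vertex 2.50 0.67 0.00
      vertex 10.00 5.00 0.00
    endloop
  endfacet
  facet normal 0.0000 0.0000 1.0000
    outer loop
      vertex 10.00 5.00 15.00
      vertex 7.50 9.33 15.00
      vertex 2.50 9.33 15.00
    endloop
  endfacet
  facet normal 0.0000 0.0000 1.0000
    outer loop
      vertex 10.00 5.00 15.00
      vertex 2.50 9.33 15.00
      vertex 0.00 5.00 15.00
    endloop
  endfacet
  facet normal 0.0000 0.0000 1.0000
    outer loop
      vertex 10.00 5.00 15.00
      vertex 0.00 5.00 15.00
      vertex 2.50 0.67 15.00
    endloop
  endfacet
  facet normal 0.0000 0.0000 1.0000
    outer loop
      vertex 10.00 5.00 15.00
      vertex 2.50 0.67 15.00
      vertex 7.50 0.67 15.00
    endloop
  endfacet
  facet normal 0.8660 0.5000 0.0000
    outer loop
      vertex 10.00 5.00 0.00
      vertex 7.50 9.33 0.00
      vertex 7.50 9.33 15.00
    endloop
  endfacet
  facet normal 0.8660 0.5000 0.0000
    outer loop
      vertex 10.00 5.00 0.00
      vertex 7.50 9.33 15.00
      vertex 10.00 5.00 15.00
    endloop
  endfacet
  facet normal 0.0000 1.0000 0.0000
    outer loop
      vertex 7.50 9.33 0.00
      vertex 2.50 9.33 0.00
      vertex 2.50 9.33 15.00
    endloop
  endfacet
  facet normal 0.0000 1.0000 0.0000
    outer loop
      vertex 7.50 9.33 0.00
      vertex 2.50 9.33 15.00
      vertex 7.50 9.33 15.00
    endloop
  endfacet
  facet normal -0.8660 0.5000 0.0000
    outer loop
      vertex 2.50 9.33 0.00
      vertex 0.00 5.00 0.00
      vertex 0.00 5.00 15.00
    endloop
  endfacet
  facet normal -0.8660 0.5000 0.0000
    outer loop
      vertex 2.50 9.33 0.00
      vertex 0.00 5.00 15.00
      vertex 2.50 9.33 15.00
    endloop
  endfacet
  facet normal -0.8660 -0.5000 0.0000
    outer loop
      vertex 0.00 5.00 0.00
      vertex 2.50 0.67 0.00
      vertex 2.50 0.67 15.00
    endloop
  endfacet
  facet normal -0.8660 -0.5000 0.0000
    outer loop
      vertex 0.00 5.00 0.00
      vertex 2.50 0.67 15.00
      vertex 0.00 5.00 15.00
    endloop
  endfacet
  facet normal 0.0000 -1.0000 0.0000
    outer loop
      vertex 2.50 0.67 0.00
      vertex 7.50 0.67 0.00
      vertex 7.50 0.67 15.00
    endloop
  endfacet
  facet normal 0.0000 -1.0000 0.0000
    outer loop
      vertex 2.50 0.67 0.00
      vertex 7.50 0.67 15.00
      vertex 2.50 0.67 15.00
    endloop
  endfacet
  facet normal 0.8660 -0.5000 0.0000
    outer loop
      vertex 7.50 0.67 0.00
      vertex 10.00 5.00 0.00
      vertex 10.00 5.00 15.00
    endloop
  endfacet
  facet normal 0.8660 -0.5000 0.0000
    outer loop
      vertex 7.50 0.67 0.00
      vertex 10.00 5.00 15.00
      vertex 7.50 0.67 15.00
    endloop
  endfacet
endsolid part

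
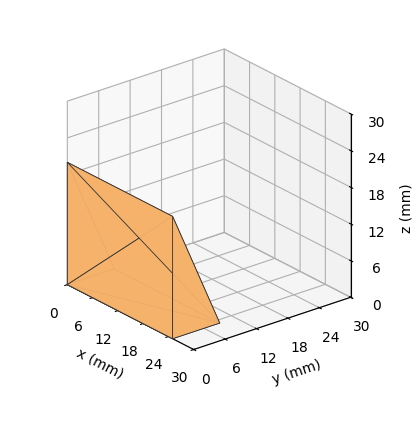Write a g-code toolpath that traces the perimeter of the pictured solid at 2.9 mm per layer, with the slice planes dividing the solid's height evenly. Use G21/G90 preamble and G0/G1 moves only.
Reading the render: the shape is a wedge (ramp): 25 × 9 mm base, rising to 20 mm along the y=0 edge and sloping linearly to z=0 at y=9 (dimensions read to the nearest mm from the axis ticks). For the g-code, the solid's height is divided into equal slices at the stated Δz and each level perimeter traced with G1 moves after a G0 lift.

; perimeter-only toolpath
G21 ; units = mm
G90 ; absolute positioning
G28 ; home
; layer 1
G0 Z2.9
G0 X0.0 Y0.0
G1 X25.0 Y0.0
G1 X25.0 Y7.7
G1 X0.0 Y7.7
G1 X0.0 Y0.0
; layer 2
G0 Z5.7
G0 X0.0 Y0.0
G1 X25.0 Y0.0
G1 X25.0 Y6.4
G1 X0.0 Y6.4
G1 X0.0 Y0.0
; layer 3
G0 Z8.6
G0 X0.0 Y0.0
G1 X25.0 Y0.0
G1 X25.0 Y5.1
G1 X0.0 Y5.1
G1 X0.0 Y0.0
; layer 4
G0 Z11.4
G0 X0.0 Y0.0
G1 X25.0 Y0.0
G1 X25.0 Y3.9
G1 X0.0 Y3.9
G1 X0.0 Y0.0
; layer 5
G0 Z14.3
G0 X0.0 Y0.0
G1 X25.0 Y0.0
G1 X25.0 Y2.6
G1 X0.0 Y2.6
G1 X0.0 Y0.0
; layer 6
G0 Z17.1
G0 X0.0 Y0.0
G1 X25.0 Y0.0
G1 X25.0 Y1.3
G1 X0.0 Y1.3
G1 X0.0 Y0.0
M2 ; end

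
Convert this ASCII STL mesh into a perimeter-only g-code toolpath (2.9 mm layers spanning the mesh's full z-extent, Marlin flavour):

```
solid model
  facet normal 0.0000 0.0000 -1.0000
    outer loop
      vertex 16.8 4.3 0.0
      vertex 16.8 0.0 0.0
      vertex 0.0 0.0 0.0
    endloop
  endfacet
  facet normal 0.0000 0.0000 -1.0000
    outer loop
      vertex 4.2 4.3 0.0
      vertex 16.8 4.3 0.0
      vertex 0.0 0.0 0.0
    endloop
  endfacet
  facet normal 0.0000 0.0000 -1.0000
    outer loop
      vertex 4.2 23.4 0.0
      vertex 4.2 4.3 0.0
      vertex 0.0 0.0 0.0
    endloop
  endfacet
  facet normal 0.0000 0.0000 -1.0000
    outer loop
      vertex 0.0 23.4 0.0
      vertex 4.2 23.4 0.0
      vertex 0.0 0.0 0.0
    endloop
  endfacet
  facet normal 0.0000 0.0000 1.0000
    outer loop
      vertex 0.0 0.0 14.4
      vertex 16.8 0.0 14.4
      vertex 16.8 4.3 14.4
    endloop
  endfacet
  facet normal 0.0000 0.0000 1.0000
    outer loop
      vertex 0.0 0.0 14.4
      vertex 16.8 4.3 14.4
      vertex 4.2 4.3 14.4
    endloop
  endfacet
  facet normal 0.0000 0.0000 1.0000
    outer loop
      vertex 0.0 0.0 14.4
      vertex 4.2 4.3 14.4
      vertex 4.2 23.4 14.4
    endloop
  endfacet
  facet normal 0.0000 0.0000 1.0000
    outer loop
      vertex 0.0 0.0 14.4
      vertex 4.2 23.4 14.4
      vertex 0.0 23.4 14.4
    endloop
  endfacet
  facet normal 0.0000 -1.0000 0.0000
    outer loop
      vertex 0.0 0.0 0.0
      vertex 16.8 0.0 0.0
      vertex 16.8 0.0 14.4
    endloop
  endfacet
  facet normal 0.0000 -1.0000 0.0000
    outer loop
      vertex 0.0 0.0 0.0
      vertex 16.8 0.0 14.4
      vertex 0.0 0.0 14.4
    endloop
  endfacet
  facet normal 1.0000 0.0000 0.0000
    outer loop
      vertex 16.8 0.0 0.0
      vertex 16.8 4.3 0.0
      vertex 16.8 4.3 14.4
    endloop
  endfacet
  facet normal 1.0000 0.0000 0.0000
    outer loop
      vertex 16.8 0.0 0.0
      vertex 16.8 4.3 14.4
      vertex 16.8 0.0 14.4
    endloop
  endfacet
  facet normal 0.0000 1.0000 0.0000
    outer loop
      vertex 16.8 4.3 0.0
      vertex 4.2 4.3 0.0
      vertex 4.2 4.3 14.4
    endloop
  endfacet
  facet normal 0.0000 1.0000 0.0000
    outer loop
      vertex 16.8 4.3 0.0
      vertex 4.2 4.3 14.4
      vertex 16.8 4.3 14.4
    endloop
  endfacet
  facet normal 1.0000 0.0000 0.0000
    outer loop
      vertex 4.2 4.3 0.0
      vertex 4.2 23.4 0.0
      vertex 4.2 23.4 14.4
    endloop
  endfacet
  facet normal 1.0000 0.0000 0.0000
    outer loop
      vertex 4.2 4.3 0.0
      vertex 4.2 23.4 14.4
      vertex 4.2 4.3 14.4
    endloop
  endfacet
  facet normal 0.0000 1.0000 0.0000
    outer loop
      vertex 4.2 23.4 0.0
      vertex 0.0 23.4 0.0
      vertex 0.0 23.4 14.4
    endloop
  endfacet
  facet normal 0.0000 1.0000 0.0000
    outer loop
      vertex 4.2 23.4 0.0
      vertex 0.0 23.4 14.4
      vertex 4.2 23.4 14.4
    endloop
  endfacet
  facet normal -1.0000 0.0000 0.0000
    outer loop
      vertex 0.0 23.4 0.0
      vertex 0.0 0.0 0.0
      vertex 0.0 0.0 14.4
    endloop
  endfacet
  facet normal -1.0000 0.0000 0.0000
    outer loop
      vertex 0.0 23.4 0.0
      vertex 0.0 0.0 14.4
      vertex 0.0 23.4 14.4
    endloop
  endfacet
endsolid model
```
; perimeter-only toolpath
G21 ; units = mm
G90 ; absolute positioning
G28 ; home
; layer 1
G0 Z2.9
G0 X0.0 Y0.0
G1 X16.8 Y0.0
G1 X16.8 Y4.3
G1 X4.2 Y4.3
G1 X4.2 Y23.4
G1 X0.0 Y23.4
G1 X0.0 Y0.0
; layer 2
G0 Z5.8
G0 X0.0 Y0.0
G1 X16.8 Y0.0
G1 X16.8 Y4.3
G1 X4.2 Y4.3
G1 X4.2 Y23.4
G1 X0.0 Y23.4
G1 X0.0 Y0.0
; layer 3
G0 Z8.6
G0 X0.0 Y0.0
G1 X16.8 Y0.0
G1 X16.8 Y4.3
G1 X4.2 Y4.3
G1 X4.2 Y23.4
G1 X0.0 Y23.4
G1 X0.0 Y0.0
; layer 4
G0 Z11.5
G0 X0.0 Y0.0
G1 X16.8 Y0.0
G1 X16.8 Y4.3
G1 X4.2 Y4.3
G1 X4.2 Y23.4
G1 X0.0 Y23.4
G1 X0.0 Y0.0
; layer 5
G0 Z14.4
G0 X0.0 Y0.0
G1 X16.8 Y0.0
G1 X16.8 Y4.3
G1 X4.2 Y4.3
G1 X4.2 Y23.4
G1 X0.0 Y23.4
G1 X0.0 Y0.0
M2 ; end

The solid is an L-shaped prism: outer 16.8 × 23.4 mm, arm thicknesses ≈ 4.3 mm (horizontal) and 4.2 mm (vertical), extruded 14.4 mm in z. Slicing at Δz = 2.9 mm — 5 equal slices spanning the solid's height, so layer i sits at z = i·h/5 — gives 5 non-empty perimeters. Each is a 6-segment closed polygon; G0 lifts to the layer z and rapids to the start vertex, then G1 traces the edges.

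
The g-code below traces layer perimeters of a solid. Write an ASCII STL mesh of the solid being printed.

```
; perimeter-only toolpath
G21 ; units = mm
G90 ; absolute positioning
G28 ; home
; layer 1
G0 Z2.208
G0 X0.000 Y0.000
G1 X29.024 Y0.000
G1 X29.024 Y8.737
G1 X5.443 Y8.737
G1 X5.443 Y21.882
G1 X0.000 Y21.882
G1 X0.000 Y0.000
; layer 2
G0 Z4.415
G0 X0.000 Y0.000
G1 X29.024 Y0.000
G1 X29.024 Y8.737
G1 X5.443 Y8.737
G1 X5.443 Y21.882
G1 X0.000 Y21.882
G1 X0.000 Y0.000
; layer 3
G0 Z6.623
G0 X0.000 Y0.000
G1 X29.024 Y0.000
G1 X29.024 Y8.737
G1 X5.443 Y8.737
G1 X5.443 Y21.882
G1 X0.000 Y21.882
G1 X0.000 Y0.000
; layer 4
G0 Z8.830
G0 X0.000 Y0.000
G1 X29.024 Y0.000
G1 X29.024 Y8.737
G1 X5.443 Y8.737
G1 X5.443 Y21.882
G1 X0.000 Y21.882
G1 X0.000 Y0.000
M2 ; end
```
solid part
  facet normal 0.0000 0.0000 -1.0000
    outer loop
      vertex 29.024 8.737 0.000
      vertex 29.024 0.000 0.000
      vertex 0.000 0.000 0.000
    endloop
  endfacet
  facet normal 0.0000 0.0000 -1.0000
    outer loop
      vertex 5.443 8.737 0.000
      vertex 29.024 8.737 0.000
      vertex 0.000 0.000 0.000
    endloop
  endfacet
  facet normal 0.0000 0.0000 -1.0000
    outer loop
      vertex 5.443 21.882 0.000
      vertex 5.443 8.737 0.000
      vertex 0.000 0.000 0.000
    endloop
  endfacet
  facet normal 0.0000 0.0000 -1.0000
    outer loop
      vertex 0.000 21.882 0.000
      vertex 5.443 21.882 0.000
      vertex 0.000 0.000 0.000
    endloop
  endfacet
  facet normal 0.0000 0.0000 1.0000
    outer loop
      vertex 0.000 0.000 8.830
      vertex 29.024 0.000 8.830
      vertex 29.024 8.737 8.830
    endloop
  endfacet
  facet normal 0.0000 0.0000 1.0000
    outer loop
      vertex 0.000 0.000 8.830
      vertex 29.024 8.737 8.830
      vertex 5.443 8.737 8.830
    endloop
  endfacet
  facet normal 0.0000 0.0000 1.0000
    outer loop
      vertex 0.000 0.000 8.830
      vertex 5.443 8.737 8.830
      vertex 5.443 21.882 8.830
    endloop
  endfacet
  facet normal 0.0000 0.0000 1.0000
    outer loop
      vertex 0.000 0.000 8.830
      vertex 5.443 21.882 8.830
      vertex 0.000 21.882 8.830
    endloop
  endfacet
  facet normal 0.0000 -1.0000 0.0000
    outer loop
      vertex 0.000 0.000 0.000
      vertex 29.024 0.000 0.000
      vertex 29.024 0.000 8.830
    endloop
  endfacet
  facet normal 0.0000 -1.0000 0.0000
    outer loop
      vertex 0.000 0.000 0.000
      vertex 29.024 0.000 8.830
      vertex 0.000 0.000 8.830
    endloop
  endfacet
  facet normal 1.0000 0.0000 0.0000
    outer loop
      vertex 29.024 0.000 0.000
      vertex 29.024 8.737 0.000
      vertex 29.024 8.737 8.830
    endloop
  endfacet
  facet normal 1.0000 0.0000 0.0000
    outer loop
      vertex 29.024 0.000 0.000
      vertex 29.024 8.737 8.830
      vertex 29.024 0.000 8.830
    endloop
  endfacet
  facet normal 0.0000 1.0000 0.0000
    outer loop
      vertex 29.024 8.737 0.000
      vertex 5.443 8.737 0.000
      vertex 5.443 8.737 8.830
    endloop
  endfacet
  facet normal 0.0000 1.0000 0.0000
    outer loop
      vertex 29.024 8.737 0.000
      vertex 5.443 8.737 8.830
      vertex 29.024 8.737 8.830
    endloop
  endfacet
  facet normal 1.0000 0.0000 0.0000
    outer loop
      vertex 5.443 8.737 0.000
      vertex 5.443 21.882 0.000
      vertex 5.443 21.882 8.830
    endloop
  endfacet
  facet normal 1.0000 0.0000 0.0000
    outer loop
      vertex 5.443 8.737 0.000
      vertex 5.443 21.882 8.830
      vertex 5.443 8.737 8.830
    endloop
  endfacet
  facet normal 0.0000 1.0000 0.0000
    outer loop
      vertex 5.443 21.882 0.000
      vertex 0.000 21.882 0.000
      vertex 0.000 21.882 8.830
    endloop
  endfacet
  facet normal 0.0000 1.0000 0.0000
    outer loop
      vertex 5.443 21.882 0.000
      vertex 0.000 21.882 8.830
      vertex 5.443 21.882 8.830
    endloop
  endfacet
  facet normal -1.0000 0.0000 0.0000
    outer loop
      vertex 0.000 21.882 0.000
      vertex 0.000 0.000 0.000
      vertex 0.000 0.000 8.830
    endloop
  endfacet
  facet normal -1.0000 0.0000 0.0000
    outer loop
      vertex 0.000 21.882 0.000
      vertex 0.000 0.000 8.830
      vertex 0.000 21.882 8.830
    endloop
  endfacet
endsolid part

The G0 Z moves step by Δz≈2.208 mm. Every layer's G1 loop is the same polygon, so the solid is a straight extrusion of it from z=0 to z≈8.83. Closing with flat bottom and top caps and triangulating gives 20 facets — an L-shaped prism: outer 29 × 21.9 mm, arm thicknesses ≈ 8.74 mm (horizontal) and 5.44 mm (vertical), extruded 8.83 mm in z.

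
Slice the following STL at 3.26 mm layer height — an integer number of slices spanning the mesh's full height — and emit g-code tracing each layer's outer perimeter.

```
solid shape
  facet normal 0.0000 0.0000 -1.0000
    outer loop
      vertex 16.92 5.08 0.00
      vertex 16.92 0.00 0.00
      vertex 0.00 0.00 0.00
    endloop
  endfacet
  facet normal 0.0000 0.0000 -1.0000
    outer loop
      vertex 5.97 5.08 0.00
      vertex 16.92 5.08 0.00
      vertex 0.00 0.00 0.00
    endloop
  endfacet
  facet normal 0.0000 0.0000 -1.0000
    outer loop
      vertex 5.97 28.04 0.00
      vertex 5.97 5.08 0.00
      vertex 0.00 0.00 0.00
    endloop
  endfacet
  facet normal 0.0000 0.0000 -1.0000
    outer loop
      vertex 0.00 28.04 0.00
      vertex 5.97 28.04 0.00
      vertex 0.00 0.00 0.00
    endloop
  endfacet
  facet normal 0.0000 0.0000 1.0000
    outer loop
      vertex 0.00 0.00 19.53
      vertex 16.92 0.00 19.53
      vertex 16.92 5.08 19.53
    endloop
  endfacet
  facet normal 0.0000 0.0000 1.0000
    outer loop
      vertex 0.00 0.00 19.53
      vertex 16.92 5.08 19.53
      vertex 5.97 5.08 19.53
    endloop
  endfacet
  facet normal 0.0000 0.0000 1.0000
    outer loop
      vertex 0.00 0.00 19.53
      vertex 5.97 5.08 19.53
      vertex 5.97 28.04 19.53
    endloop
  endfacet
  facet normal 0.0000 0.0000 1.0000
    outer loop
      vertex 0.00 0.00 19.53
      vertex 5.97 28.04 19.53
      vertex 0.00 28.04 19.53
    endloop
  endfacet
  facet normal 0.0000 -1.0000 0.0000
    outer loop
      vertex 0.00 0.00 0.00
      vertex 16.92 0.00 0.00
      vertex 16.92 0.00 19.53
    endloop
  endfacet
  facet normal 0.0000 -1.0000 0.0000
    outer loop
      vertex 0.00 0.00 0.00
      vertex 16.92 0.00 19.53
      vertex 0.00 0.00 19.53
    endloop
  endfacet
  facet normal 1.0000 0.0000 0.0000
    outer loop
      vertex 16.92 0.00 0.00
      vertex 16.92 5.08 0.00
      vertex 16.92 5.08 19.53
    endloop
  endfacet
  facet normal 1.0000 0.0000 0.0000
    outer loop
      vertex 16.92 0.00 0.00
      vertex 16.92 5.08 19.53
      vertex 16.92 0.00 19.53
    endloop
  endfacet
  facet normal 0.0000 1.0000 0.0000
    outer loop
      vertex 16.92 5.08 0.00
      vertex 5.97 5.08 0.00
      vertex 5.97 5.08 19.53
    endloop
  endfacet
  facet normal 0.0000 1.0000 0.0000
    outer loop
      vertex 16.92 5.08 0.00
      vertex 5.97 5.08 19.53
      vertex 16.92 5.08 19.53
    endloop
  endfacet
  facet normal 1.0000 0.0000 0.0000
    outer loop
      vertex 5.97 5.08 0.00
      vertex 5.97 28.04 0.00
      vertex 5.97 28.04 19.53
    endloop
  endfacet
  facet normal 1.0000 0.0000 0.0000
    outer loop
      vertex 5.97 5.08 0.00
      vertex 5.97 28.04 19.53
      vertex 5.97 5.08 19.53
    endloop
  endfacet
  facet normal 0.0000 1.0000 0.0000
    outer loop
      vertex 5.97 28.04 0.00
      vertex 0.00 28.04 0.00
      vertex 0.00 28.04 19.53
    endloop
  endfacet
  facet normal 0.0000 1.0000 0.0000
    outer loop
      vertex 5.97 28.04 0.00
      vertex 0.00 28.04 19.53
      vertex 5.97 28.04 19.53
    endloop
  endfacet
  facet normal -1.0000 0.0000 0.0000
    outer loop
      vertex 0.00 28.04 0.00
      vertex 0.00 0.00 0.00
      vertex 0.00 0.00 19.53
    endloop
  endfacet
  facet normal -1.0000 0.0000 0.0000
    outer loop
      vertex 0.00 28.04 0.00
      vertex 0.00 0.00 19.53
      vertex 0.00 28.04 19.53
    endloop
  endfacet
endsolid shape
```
; perimeter-only toolpath
G21 ; units = mm
G90 ; absolute positioning
G28 ; home
; layer 1
G0 Z3.26
G0 X0.00 Y0.00
G1 X16.92 Y0.00
G1 X16.92 Y5.08
G1 X5.97 Y5.08
G1 X5.97 Y28.04
G1 X0.00 Y28.04
G1 X0.00 Y0.00
; layer 2
G0 Z6.51
G0 X0.00 Y0.00
G1 X16.92 Y0.00
G1 X16.92 Y5.08
G1 X5.97 Y5.08
G1 X5.97 Y28.04
G1 X0.00 Y28.04
G1 X0.00 Y0.00
; layer 3
G0 Z9.77
G0 X0.00 Y0.00
G1 X16.92 Y0.00
G1 X16.92 Y5.08
G1 X5.97 Y5.08
G1 X5.97 Y28.04
G1 X0.00 Y28.04
G1 X0.00 Y0.00
; layer 4
G0 Z13.02
G0 X0.00 Y0.00
G1 X16.92 Y0.00
G1 X16.92 Y5.08
G1 X5.97 Y5.08
G1 X5.97 Y28.04
G1 X0.00 Y28.04
G1 X0.00 Y0.00
; layer 5
G0 Z16.28
G0 X0.00 Y0.00
G1 X16.92 Y0.00
G1 X16.92 Y5.08
G1 X5.97 Y5.08
G1 X5.97 Y28.04
G1 X0.00 Y28.04
G1 X0.00 Y0.00
; layer 6
G0 Z19.53
G0 X0.00 Y0.00
G1 X16.92 Y0.00
G1 X16.92 Y5.08
G1 X5.97 Y5.08
G1 X5.97 Y28.04
G1 X0.00 Y28.04
G1 X0.00 Y0.00
M2 ; end

The solid is an L-shaped prism: outer 16.9 × 28 mm, arm thicknesses ≈ 5.08 mm (horizontal) and 5.97 mm (vertical), extruded 19.5 mm in z. Slicing at Δz = 3.26 mm — 6 equal slices spanning the solid's height, so layer i sits at z = i·h/6 — gives 6 non-empty perimeters. Each is a 6-segment closed polygon; G0 lifts to the layer z and rapids to the start vertex, then G1 traces the edges.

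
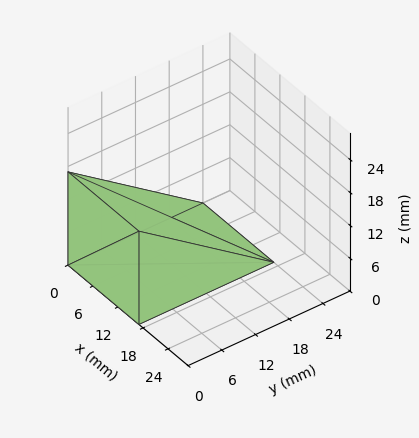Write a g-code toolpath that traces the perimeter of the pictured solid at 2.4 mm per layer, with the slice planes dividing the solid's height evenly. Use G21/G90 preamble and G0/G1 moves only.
Reading the render: the shape is a wedge (ramp): 17 × 24 mm base, rising to 17 mm along the y=0 edge and sloping linearly to z=0 at y=24 (dimensions read to the nearest mm from the axis ticks). For the g-code, the solid's height is divided into equal slices at the stated Δz and each level perimeter traced with G1 moves after a G0 lift.

; perimeter-only toolpath
G21 ; units = mm
G90 ; absolute positioning
G28 ; home
; layer 1
G0 Z2.4
G0 X0.0 Y0.0
G1 X17.0 Y0.0
G1 X17.0 Y20.6
G1 X0.0 Y20.6
G1 X0.0 Y0.0
; layer 2
G0 Z4.9
G0 X0.0 Y0.0
G1 X17.0 Y0.0
G1 X17.0 Y17.1
G1 X0.0 Y17.1
G1 X0.0 Y0.0
; layer 3
G0 Z7.3
G0 X0.0 Y0.0
G1 X17.0 Y0.0
G1 X17.0 Y13.7
G1 X0.0 Y13.7
G1 X0.0 Y0.0
; layer 4
G0 Z9.7
G0 X0.0 Y0.0
G1 X17.0 Y0.0
G1 X17.0 Y10.3
G1 X0.0 Y10.3
G1 X0.0 Y0.0
; layer 5
G0 Z12.1
G0 X0.0 Y0.0
G1 X17.0 Y0.0
G1 X17.0 Y6.9
G1 X0.0 Y6.9
G1 X0.0 Y0.0
; layer 6
G0 Z14.6
G0 X0.0 Y0.0
G1 X17.0 Y0.0
G1 X17.0 Y3.4
G1 X0.0 Y3.4
G1 X0.0 Y0.0
M2 ; end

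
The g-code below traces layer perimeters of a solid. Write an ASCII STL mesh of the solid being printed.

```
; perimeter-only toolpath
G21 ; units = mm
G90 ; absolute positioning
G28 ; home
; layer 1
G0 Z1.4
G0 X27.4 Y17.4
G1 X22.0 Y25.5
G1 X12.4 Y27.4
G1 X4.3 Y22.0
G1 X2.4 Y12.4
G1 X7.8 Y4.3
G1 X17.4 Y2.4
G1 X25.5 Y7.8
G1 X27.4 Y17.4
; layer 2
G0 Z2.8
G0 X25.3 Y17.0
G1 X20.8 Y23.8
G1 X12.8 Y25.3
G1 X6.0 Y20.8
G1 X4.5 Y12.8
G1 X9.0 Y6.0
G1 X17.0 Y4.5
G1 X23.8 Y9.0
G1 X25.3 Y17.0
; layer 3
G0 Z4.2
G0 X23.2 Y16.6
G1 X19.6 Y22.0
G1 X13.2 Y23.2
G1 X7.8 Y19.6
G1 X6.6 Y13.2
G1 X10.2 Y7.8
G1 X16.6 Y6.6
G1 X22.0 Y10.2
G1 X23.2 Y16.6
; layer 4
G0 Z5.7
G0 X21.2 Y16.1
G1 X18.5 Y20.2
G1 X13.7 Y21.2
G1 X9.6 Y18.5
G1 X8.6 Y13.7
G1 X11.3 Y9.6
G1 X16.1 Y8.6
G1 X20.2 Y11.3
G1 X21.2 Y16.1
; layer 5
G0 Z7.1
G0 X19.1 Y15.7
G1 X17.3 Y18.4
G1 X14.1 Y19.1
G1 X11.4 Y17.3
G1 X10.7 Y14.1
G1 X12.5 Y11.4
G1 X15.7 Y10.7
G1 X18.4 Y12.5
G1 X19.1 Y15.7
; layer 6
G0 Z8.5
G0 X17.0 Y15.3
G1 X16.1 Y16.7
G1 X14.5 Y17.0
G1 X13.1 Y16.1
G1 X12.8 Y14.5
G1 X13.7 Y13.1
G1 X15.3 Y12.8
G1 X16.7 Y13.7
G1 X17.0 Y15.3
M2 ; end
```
solid part
  facet normal 0.0000 0.0000 -1.0000
    outer loop
      vertex 12.0 29.5 0.0
      vertex 23.2 27.3 0.0
      vertex 29.5 17.8 0.0
    endloop
  endfacet
  facet normal 0.0000 0.0000 -1.0000
    outer loop
      vertex 2.5 23.2 0.0
      vertex 12.0 29.5 0.0
      vertex 29.5 17.8 0.0
    endloop
  endfacet
  facet normal 0.0000 0.0000 -1.0000
    outer loop
      vertex 0.3 12.0 0.0
      vertex 2.5 23.2 0.0
      vertex 29.5 17.8 0.0
    endloop
  endfacet
  facet normal 0.0000 0.0000 -1.0000
    outer loop
      vertex 6.6 2.5 0.0
      vertex 0.3 12.0 0.0
      vertex 29.5 17.8 0.0
    endloop
  endfacet
  facet normal 0.0000 0.0000 -1.0000
    outer loop
      vertex 17.8 0.3 0.0
      vertex 6.6 2.5 0.0
      vertex 29.5 17.8 0.0
    endloop
  endfacet
  facet normal 0.0000 0.0000 -1.0000
    outer loop
      vertex 27.3 6.6 0.0
      vertex 17.8 0.3 0.0
      vertex 29.5 17.8 0.0
    endloop
  endfacet
  facet normal 0.4865 0.3226 0.8119
    outer loop
      vertex 29.5 17.8 0.0
      vertex 23.2 27.3 0.0
      vertex 14.9 14.9 9.9
    endloop
  endfacet
  facet normal 0.1125 0.5729 0.8119
    outer loop
      vertex 23.2 27.3 0.0
      vertex 12.0 29.5 0.0
      vertex 14.9 14.9 9.9
    endloop
  endfacet
  facet normal -0.3226 0.4865 0.8119
    outer loop
      vertex 12.0 29.5 0.0
      vertex 2.5 23.2 0.0
      vertex 14.9 14.9 9.9
    endloop
  endfacet
  facet normal -0.5729 0.1125 0.8119
    outer loop
      vertex 2.5 23.2 0.0
      vertex 0.3 12.0 0.0
      vertex 14.9 14.9 9.9
    endloop
  endfacet
  facet normal -0.4865 -0.3226 0.8119
    outer loop
      vertex 0.3 12.0 0.0
      vertex 6.6 2.5 0.0
      vertex 14.9 14.9 9.9
    endloop
  endfacet
  facet normal -0.1125 -0.5729 0.8119
    outer loop
      vertex 6.6 2.5 0.0
      vertex 17.8 0.3 0.0
      vertex 14.9 14.9 9.9
    endloop
  endfacet
  facet normal 0.3226 -0.4865 0.8119
    outer loop
      vertex 17.8 0.3 0.0
      vertex 27.3 6.6 0.0
      vertex 14.9 14.9 9.9
    endloop
  endfacet
  facet normal 0.5729 -0.1125 0.8119
    outer loop
      vertex 27.3 6.6 0.0
      vertex 29.5 17.8 0.0
      vertex 14.9 14.9 9.9
    endloop
  endfacet
endsolid part

The G0 Z moves step by Δz≈1.4 mm. The G1 loops shrink linearly with z, so the solid tapers from its base footprint up to z≈9.9. Closing with a flat bottom cap and the tapered top and triangulating gives 14 facets — a regular 8-sided pyramid, base circumscribed radius ≈ 14.9 mm, apex at z ≈ 9.9 mm.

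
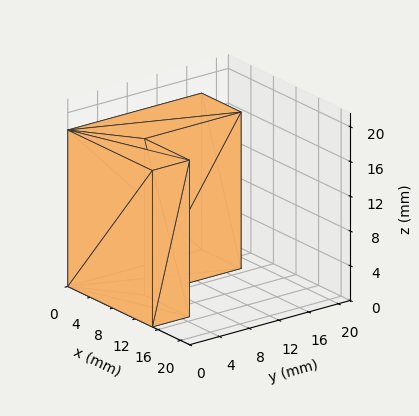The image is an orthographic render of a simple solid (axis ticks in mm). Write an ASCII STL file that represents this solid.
Reading the render: the shape is an L-shaped prism: outer 15 × 18 mm, arm thicknesses ≈ 5 mm (horizontal) and 7 mm (vertical), extruded 18 mm in z (dimensions read to the nearest mm from the axis ticks). For the STL, each face is triangulated and given an outward normal.

solid part
  facet normal 0.0000 0.0000 -1.0000
    outer loop
      vertex 15.00 5.00 0.00
      vertex 15.00 0.00 0.00
      vertex 0.00 0.00 0.00
    endloop
  endfacet
  facet normal 0.0000 0.0000 -1.0000
    outer loop
      vertex 7.00 5.00 0.00
      vertex 15.00 5.00 0.00
      vertex 0.00 0.00 0.00
    endloop
  endfacet
  facet normal 0.0000 0.0000 -1.0000
    outer loop
      vertex 7.00 18.00 0.00
      vertex 7.00 5.00 0.00
      vertex 0.00 0.00 0.00
    endloop
  endfacet
  facet normal 0.0000 0.0000 -1.0000
    outer loop
      vertex 0.00 18.00 0.00
      vertex 7.00 18.00 0.00
      vertex 0.00 0.00 0.00
    endloop
  endfacet
  facet normal 0.0000 0.0000 1.0000
    outer loop
      vertex 0.00 0.00 18.00
      vertex 15.00 0.00 18.00
      vertex 15.00 5.00 18.00
    endloop
  endfacet
  facet normal 0.0000 0.0000 1.0000
    outer loop
      vertex 0.00 0.00 18.00
      vertex 15.00 5.00 18.00
      vertex 7.00 5.00 18.00
    endloop
  endfacet
  facet normal 0.0000 0.0000 1.0000
    outer loop
      vertex 0.00 0.00 18.00
      vertex 7.00 5.00 18.00
      vertex 7.00 18.00 18.00
    endloop
  endfacet
  facet normal 0.0000 0.0000 1.0000
    outer loop
      vertex 0.00 0.00 18.00
      vertex 7.00 18.00 18.00
      vertex 0.00 18.00 18.00
    endloop
  endfacet
  facet normal 0.0000 -1.0000 0.0000
    outer loop
      vertex 0.00 0.00 0.00
      vertex 15.00 0.00 0.00
      vertex 15.00 0.00 18.00
    endloop
  endfacet
  facet normal 0.0000 -1.0000 0.0000
    outer loop
      vertex 0.00 0.00 0.00
      vertex 15.00 0.00 18.00
      vertex 0.00 0.00 18.00
    endloop
  endfacet
  facet normal 1.0000 0.0000 0.0000
    outer loop
      vertex 15.00 0.00 0.00
      vertex 15.00 5.00 0.00
      vertex 15.00 5.00 18.00
    endloop
  endfacet
  facet normal 1.0000 0.0000 0.0000
    outer loop
      vertex 15.00 0.00 0.00
      vertex 15.00 5.00 18.00
      vertex 15.00 0.00 18.00
    endloop
  endfacet
  facet normal 0.0000 1.0000 0.0000
    outer loop
      vertex 15.00 5.00 0.00
      vertex 7.00 5.00 0.00
      vertex 7.00 5.00 18.00
    endloop
  endfacet
  facet normal 0.0000 1.0000 0.0000
    outer loop
      vertex 15.00 5.00 0.00
      vertex 7.00 5.00 18.00
      vertex 15.00 5.00 18.00
    endloop
  endfacet
  facet normal 1.0000 0.0000 0.0000
    outer loop
      vertex 7.00 5.00 0.00
      vertex 7.00 18.00 0.00
      vertex 7.00 18.00 18.00
    endloop
  endfacet
  facet normal 1.0000 0.0000 0.0000
    outer loop
      vertex 7.00 5.00 0.00
      vertex 7.00 18.00 18.00
      vertex 7.00 5.00 18.00
    endloop
  endfacet
  facet normal 0.0000 1.0000 0.0000
    outer loop
      vertex 7.00 18.00 0.00
      vertex 0.00 18.00 0.00
      vertex 0.00 18.00 18.00
    endloop
  endfacet
  facet normal 0.0000 1.0000 0.0000
    outer loop
      vertex 7.00 18.00 0.00
      vertex 0.00 18.00 18.00
      vertex 7.00 18.00 18.00
    endloop
  endfacet
  facet normal -1.0000 0.0000 0.0000
    outer loop
      vertex 0.00 18.00 0.00
      vertex 0.00 0.00 0.00
      vertex 0.00 0.00 18.00
    endloop
  endfacet
  facet normal -1.0000 0.0000 0.0000
    outer loop
      vertex 0.00 18.00 0.00
      vertex 0.00 0.00 18.00
      vertex 0.00 18.00 18.00
    endloop
  endfacet
endsolid part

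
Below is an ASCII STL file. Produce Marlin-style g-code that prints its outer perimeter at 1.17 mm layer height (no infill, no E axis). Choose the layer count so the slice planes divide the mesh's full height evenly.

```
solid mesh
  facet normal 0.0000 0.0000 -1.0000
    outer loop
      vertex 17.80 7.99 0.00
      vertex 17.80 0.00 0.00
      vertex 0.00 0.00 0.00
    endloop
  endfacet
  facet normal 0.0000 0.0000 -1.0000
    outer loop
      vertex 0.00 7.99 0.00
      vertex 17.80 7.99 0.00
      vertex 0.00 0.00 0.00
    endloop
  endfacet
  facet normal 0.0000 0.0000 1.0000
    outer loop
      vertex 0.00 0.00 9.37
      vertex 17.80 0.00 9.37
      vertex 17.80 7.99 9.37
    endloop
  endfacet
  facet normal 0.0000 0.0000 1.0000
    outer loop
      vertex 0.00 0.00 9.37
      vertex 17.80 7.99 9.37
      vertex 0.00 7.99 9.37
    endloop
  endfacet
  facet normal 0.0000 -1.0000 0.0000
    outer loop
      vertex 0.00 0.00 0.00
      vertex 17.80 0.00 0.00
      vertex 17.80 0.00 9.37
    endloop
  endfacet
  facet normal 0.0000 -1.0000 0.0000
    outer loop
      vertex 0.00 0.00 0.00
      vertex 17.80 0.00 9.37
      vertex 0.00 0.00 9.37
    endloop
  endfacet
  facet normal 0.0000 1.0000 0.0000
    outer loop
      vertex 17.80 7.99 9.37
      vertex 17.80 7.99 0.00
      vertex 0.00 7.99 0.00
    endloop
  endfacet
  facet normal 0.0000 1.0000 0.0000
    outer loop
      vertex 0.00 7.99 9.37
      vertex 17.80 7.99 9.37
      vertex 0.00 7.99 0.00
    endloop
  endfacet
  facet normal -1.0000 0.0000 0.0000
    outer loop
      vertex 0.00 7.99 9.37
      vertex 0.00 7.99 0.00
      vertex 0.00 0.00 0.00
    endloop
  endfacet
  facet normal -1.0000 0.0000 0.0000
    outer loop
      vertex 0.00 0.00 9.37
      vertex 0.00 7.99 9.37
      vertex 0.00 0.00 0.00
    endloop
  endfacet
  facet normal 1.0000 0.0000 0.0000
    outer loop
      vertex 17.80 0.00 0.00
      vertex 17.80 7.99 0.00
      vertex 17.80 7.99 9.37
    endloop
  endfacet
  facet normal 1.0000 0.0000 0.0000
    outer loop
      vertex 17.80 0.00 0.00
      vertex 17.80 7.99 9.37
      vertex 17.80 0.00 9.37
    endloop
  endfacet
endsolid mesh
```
; perimeter-only toolpath
G21 ; units = mm
G90 ; absolute positioning
G28 ; home
; layer 1
G0 Z1.17
G0 X0.00 Y0.00
G1 X17.80 Y0.00
G1 X17.80 Y7.99
G1 X0.00 Y7.99
G1 X0.00 Y0.00
; layer 2
G0 Z2.34
G0 X0.00 Y0.00
G1 X17.80 Y0.00
G1 X17.80 Y7.99
G1 X0.00 Y7.99
G1 X0.00 Y0.00
; layer 3
G0 Z3.51
G0 X0.00 Y0.00
G1 X17.80 Y0.00
G1 X17.80 Y7.99
G1 X0.00 Y7.99
G1 X0.00 Y0.00
; layer 4
G0 Z4.68
G0 X0.00 Y0.00
G1 X17.80 Y0.00
G1 X17.80 Y7.99
G1 X0.00 Y7.99
G1 X0.00 Y0.00
; layer 5
G0 Z5.86
G0 X0.00 Y0.00
G1 X17.80 Y0.00
G1 X17.80 Y7.99
G1 X0.00 Y7.99
G1 X0.00 Y0.00
; layer 6
G0 Z7.03
G0 X0.00 Y0.00
G1 X17.80 Y0.00
G1 X17.80 Y7.99
G1 X0.00 Y7.99
G1 X0.00 Y0.00
; layer 7
G0 Z8.20
G0 X0.00 Y0.00
G1 X17.80 Y0.00
G1 X17.80 Y7.99
G1 X0.00 Y7.99
G1 X0.00 Y0.00
; layer 8
G0 Z9.37
G0 X0.00 Y0.00
G1 X17.80 Y0.00
G1 X17.80 Y7.99
G1 X0.00 Y7.99
G1 X0.00 Y0.00
M2 ; end

The solid is a rectangular box, roughly 17.8 × 7.99 mm footprint and 9.37 mm tall. Slicing at Δz = 1.17 mm — 8 equal slices spanning the solid's height, so layer i sits at z = i·h/8 — gives 8 non-empty perimeters. Each is a 4-segment closed polygon; G0 lifts to the layer z and rapids to the start vertex, then G1 traces the edges.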